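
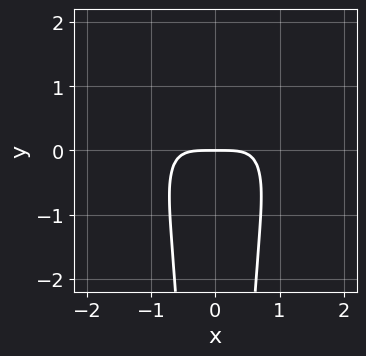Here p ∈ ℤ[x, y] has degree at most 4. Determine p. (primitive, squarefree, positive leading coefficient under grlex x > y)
2*x^4 + 2*x^2*y^2 - 3*x^2*y + 3*y

(a) The degree is 4 — the shape is more complex than any degree-3 curve.
(b) Symmetries: the x ↦ −x reflection is a symmetry, so x appears only in even powers.
(c) Reading off the gridlines: one y-axis crossing is at y = 0; one x-axis crossing is at x = 0.
(d) The integer polynomial consistent with all of this is the stated p.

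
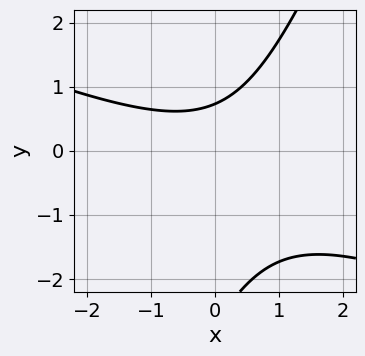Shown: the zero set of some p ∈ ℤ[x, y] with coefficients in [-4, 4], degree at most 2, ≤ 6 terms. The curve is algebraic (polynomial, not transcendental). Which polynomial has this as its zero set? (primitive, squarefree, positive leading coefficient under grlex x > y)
(a) deg p = 2.
(b) From the axis intercepts and sections: no x-intercept at any integer in the box.
(c) Fitting integer coefficients to these (and the overall shape) gives p.

x^2 + 2*x*y - y^2 - 2*y + 2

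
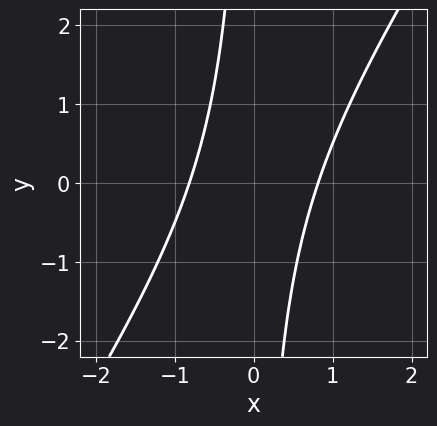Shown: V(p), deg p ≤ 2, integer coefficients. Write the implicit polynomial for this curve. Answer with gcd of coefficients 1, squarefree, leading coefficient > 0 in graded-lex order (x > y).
1. Degree: a generic line meets the curve in up to 2 points, so deg p = 2.
2. From the visible intercepts: no y-intercept at any integer in the box.
3. Together with the visible shape, these determine p as stated.

3*x^2 - 2*x*y - 2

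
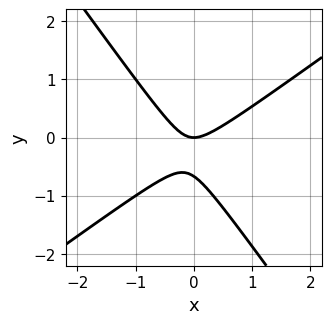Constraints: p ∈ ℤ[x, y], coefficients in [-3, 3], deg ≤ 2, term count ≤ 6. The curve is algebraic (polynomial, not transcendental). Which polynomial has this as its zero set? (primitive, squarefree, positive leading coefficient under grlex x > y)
First, degree: a generic line meets the curve in up to 2 points, so deg p = 2.
Next, checking where it meets the axes: it meets the y-axis at y = 0 (among the integer gridlines); one x-axis crossing is at x = 0.
Finally, together with the visible shape, these determine p as stated.

3*x^2 - 2*x*y - 3*y^2 - 2*y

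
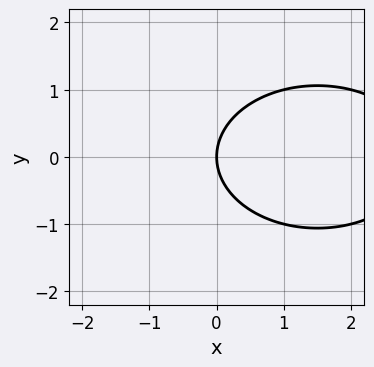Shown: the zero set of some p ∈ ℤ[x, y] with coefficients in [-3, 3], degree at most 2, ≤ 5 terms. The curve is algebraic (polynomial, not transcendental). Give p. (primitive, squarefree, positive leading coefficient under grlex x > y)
x^2 + 2*y^2 - 3*x

Degree: a generic line meets the curve in up to 2 points, so deg p = 2.
Symmetries: the y ↦ −y reflection is a symmetry, so y appears only in even powers.
From the axis intercepts and sections: it meets the x-axis at x = 0 (among the integer gridlines); one y-axis crossing is at y = 0.
The integer polynomial consistent with all of this is the stated p.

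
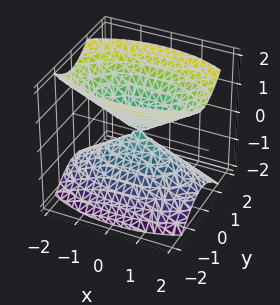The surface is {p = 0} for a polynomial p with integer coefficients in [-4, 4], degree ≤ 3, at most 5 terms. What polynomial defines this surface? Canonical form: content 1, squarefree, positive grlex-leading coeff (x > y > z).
First, the picture has 2 separate pieces. They look like related sheets of one shape, so recover p as a whole.
Then, the degree is 2 — a double cone through the origin; a quadric.
Then, symmetries: the x ↦ −x reflection is a symmetry, so x appears only in even powers; mirror symmetry y ↦ −y ⇒ only even powers of y; mirror symmetry z ↦ −z ⇒ only even powers of z.
Then, against the integer gridlines: it meets the z-axis at z = 0 (among the integer gridlines); it crosses the y-axis at the gridline y = 0.
Finally, the integer polynomial consistent with all of this is the stated p.

x^2 + 3*y^2 - 2*z^2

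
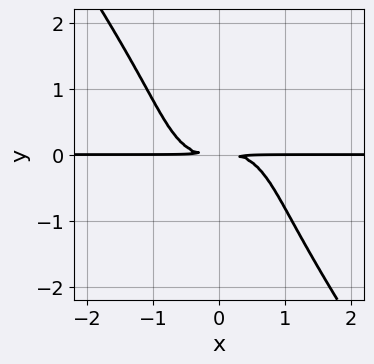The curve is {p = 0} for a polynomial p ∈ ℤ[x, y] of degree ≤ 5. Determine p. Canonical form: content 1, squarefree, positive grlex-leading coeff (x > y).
(a) deg p = 4.
(b) From the axis intercepts and sections: the visible x-axis segment lies entirely on the curve.
(c) Putting this together gives p.

3*x^3*y + y^4 + 3*y^2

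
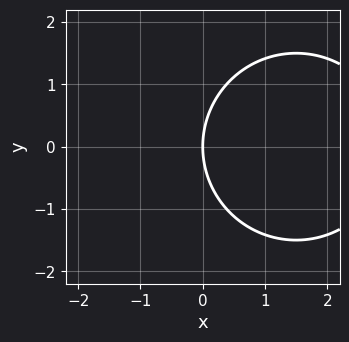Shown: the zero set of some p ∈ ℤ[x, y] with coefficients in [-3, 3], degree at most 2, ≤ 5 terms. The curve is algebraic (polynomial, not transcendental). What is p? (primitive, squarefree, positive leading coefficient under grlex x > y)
x^2 + y^2 - 3*x

1. Degree: a generic line meets the curve in up to 2 points, so deg p = 2.
2. Symmetries: it's symmetric under y → −y, forcing even powers of y.
3. Checking where it meets the axes: it meets the x-axis at x = 0 (among the integer gridlines); it meets the y-axis at y = 0 (among the integer gridlines).
4. Fitting integer coefficients to these (and the overall shape) gives p.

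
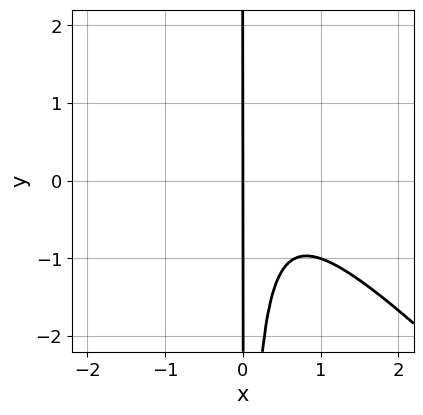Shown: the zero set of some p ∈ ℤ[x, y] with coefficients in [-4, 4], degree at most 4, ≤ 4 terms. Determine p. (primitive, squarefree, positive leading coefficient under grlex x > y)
1. Degree: no degree-2 curve has this shape, so deg p = 3.
2. Reading off the gridlines: every point of the y-axis in the box is on the curve; it meets the x-axis at x = 0 (among the integer gridlines).
3. Fitting integer coefficients to these (and the overall shape) gives p.

3*x^3 + 3*x^2*y - 2*x^2 + 2*x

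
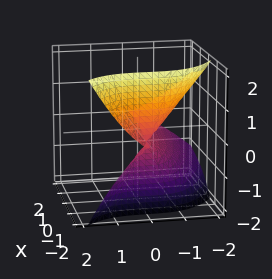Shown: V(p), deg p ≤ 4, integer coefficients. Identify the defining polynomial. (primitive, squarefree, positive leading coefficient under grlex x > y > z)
2*x*z^2 + y^3 + 3*z^2

Degree: the shape is more complex than any degree-2 surface, so deg p = 3.
Against the integer gridlines: the visible x-axis segment lies entirely on the surface; it meets the y-axis at y = 0 (among the integer gridlines).
Matching integer coefficients to the picture gives p.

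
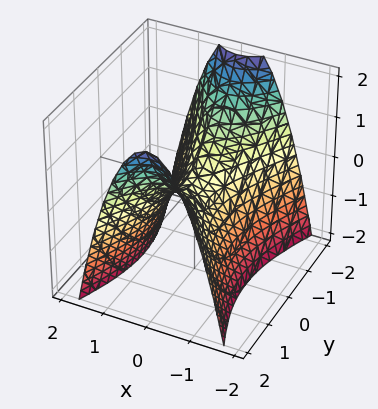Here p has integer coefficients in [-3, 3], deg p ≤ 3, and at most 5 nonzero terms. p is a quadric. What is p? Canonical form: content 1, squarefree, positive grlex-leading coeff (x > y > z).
3*x^2 - y^2 + 2*z

The degree is 2 — a hyperbolic paraboloid; a quadric.
Symmetries: mirror symmetry y ↦ −y ⇒ only even powers of y; it's symmetric under x → −x, forcing even powers of x.
From the axis intercepts and sections: it crosses the z-axis at the gridline z = 0; it meets the x-axis at x = 0 (among the integer gridlines); one y-axis crossing is at y = 0.
Assembling these constraints gives the stated polynomial.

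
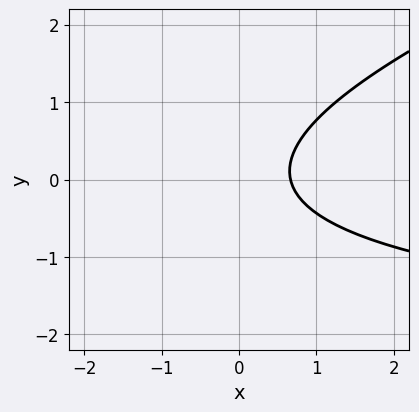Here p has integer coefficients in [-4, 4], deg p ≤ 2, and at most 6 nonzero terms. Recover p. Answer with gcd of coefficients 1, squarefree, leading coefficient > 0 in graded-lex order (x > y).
x*y - 3*y^2 + 3*x - 2

First, degree: no degree-1 curve has this shape, so deg p = 2.
Next, against the integer gridlines: the curve avoids every integer y-axis point in the box.
Finally, assembling these constraints gives the stated polynomial.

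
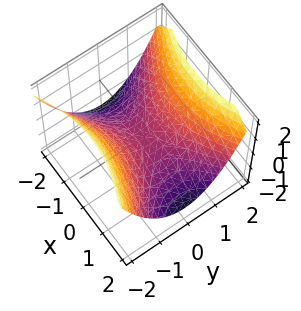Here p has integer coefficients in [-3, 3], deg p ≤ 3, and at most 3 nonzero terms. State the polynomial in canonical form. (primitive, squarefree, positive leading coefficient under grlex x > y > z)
First, degree: a saddle surface; a quadric, so deg p = 2.
Next, symmetries: it's symmetric under x → −x, forcing even powers of x; mirror symmetry y ↦ −y ⇒ only even powers of y.
Next, checking where it meets the axes: it crosses the z-axis at the gridline z = 0; it meets the y-axis at y = 0 (among the integer gridlines); it crosses the x-axis at the gridline x = 0.
Finally, assembling these constraints gives the stated polynomial.

x^2 - 2*y^2 + 3*z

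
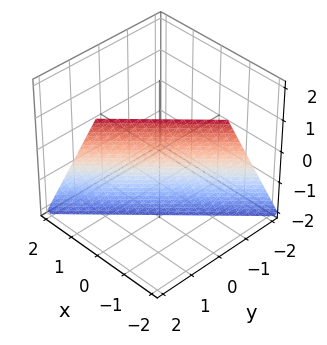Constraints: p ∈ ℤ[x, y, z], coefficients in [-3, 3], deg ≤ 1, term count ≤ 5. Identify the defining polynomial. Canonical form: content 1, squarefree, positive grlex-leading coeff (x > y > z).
2*x - 2*y + z + 2

(a) The degree is 1 — the surface is flat (a plane).
(b) Checking where it meets the axes: one z-axis crossing is at z = -2; it crosses the y-axis at the gridline y = 1.
(c) Matching integer coefficients to the picture gives p. Check: (-1, 0, 0) on the x-axis lies on the surface, and p(-1, 0, 0) = 0. ✓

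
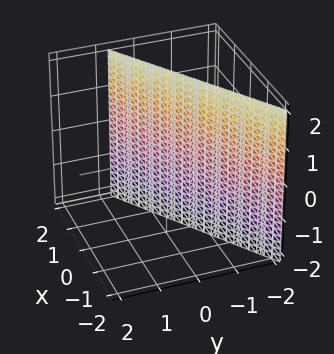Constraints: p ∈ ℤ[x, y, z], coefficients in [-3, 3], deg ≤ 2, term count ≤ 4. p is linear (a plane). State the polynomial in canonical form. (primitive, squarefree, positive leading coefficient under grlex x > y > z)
2*x - 3*y - 2

(a) The degree is 1 — every cross-section is a straight line — this is a plane.
(b) Against the integer gridlines: no z-intercept at any integer in the box; one x-axis crossing is at x = 1.
(c) Matching integer coefficients to the picture gives p.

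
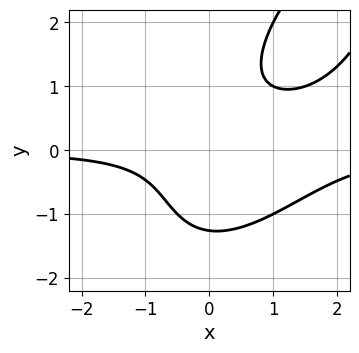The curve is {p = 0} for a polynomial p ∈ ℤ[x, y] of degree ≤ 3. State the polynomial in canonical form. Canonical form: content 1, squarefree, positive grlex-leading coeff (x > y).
2*x^2*y - 2*x*y^2 + y^3 - 3*x*y + 2

First, the degree is 3 — no degree-2 curve has this shape.
Next, from the visible intercepts: no x-intercept at any integer in the box.
Finally, together with the visible shape, these determine p as stated.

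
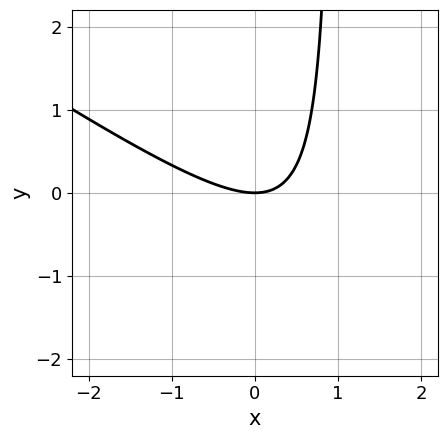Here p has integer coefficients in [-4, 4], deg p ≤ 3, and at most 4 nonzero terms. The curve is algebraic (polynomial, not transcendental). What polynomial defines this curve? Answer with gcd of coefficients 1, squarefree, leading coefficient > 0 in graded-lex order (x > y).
2*x^2 + 3*x*y - 3*y

First, deg p = 2. No degree-1 curve has this shape.
Then, from the axis intercepts and sections: it crosses the y-axis at the gridline y = 0; one x-axis crossing is at x = 0.
Finally, solving for integer coefficients yields p as stated.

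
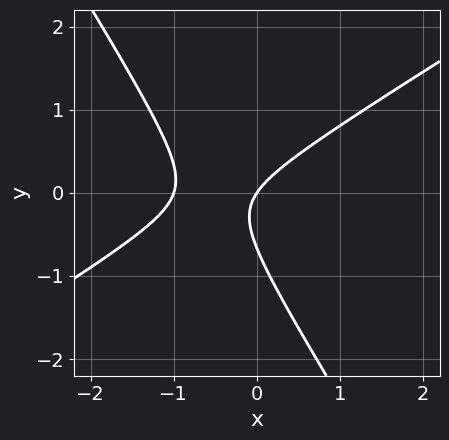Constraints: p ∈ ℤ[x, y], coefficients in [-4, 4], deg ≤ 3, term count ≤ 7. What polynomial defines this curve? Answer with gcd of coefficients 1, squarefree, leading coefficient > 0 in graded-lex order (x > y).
deg p = 2.
Against the integer gridlines: it crosses the y-axis at the gridline y = 0; the x-axis gridline crossings are at x ∈ {-1, 0}.
Putting this together gives p.

3*x^2 - 3*x*y - 3*y^2 + 3*x - 2*y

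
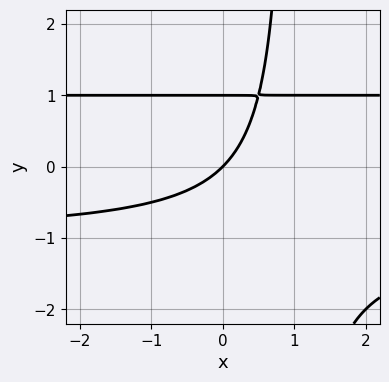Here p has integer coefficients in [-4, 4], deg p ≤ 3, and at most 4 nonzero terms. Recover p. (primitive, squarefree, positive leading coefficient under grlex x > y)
x*y^2 - y^2 - x + y

1. deg p = 3.
2. Reading off the gridlines: it crosses the x-axis at the gridline x = 0; among the integer gridlines, it crosses the y-axis at y ∈ {0, 1}.
3. Fitting integer coefficients to these (and the overall shape) gives p.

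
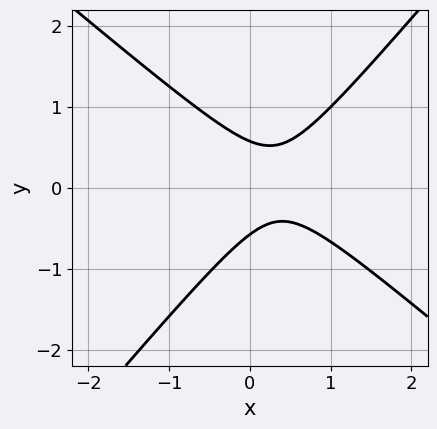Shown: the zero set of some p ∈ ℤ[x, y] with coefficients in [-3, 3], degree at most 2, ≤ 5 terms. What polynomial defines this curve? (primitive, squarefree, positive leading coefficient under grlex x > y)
3*x^2 + x*y - 3*y^2 - 2*x + 1

The degree is 2 — a generic line meets the curve in up to 2 points.
Checking where it meets the axes: no x-intercept at any integer in the box.
Putting this together gives p.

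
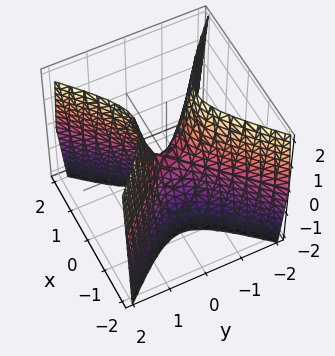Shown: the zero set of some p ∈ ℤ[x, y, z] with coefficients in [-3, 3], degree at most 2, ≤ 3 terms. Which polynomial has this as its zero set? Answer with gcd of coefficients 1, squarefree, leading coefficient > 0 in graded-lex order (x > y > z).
3*x^2 - 3*y^2 + z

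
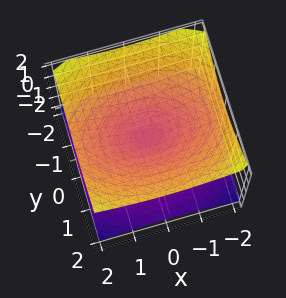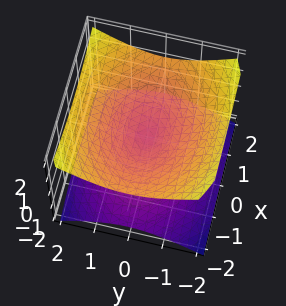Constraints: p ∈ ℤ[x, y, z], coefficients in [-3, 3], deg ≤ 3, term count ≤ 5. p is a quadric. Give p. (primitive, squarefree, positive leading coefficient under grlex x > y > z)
x^2 + 2*y^2 - 3*z^2

First, the degree is 2 — a double cone through the origin; a quadric.
Next, symmetries: it's symmetric under z → −z, forcing even powers of z; it's symmetric under y → −y, forcing even powers of y; the x ↦ −x reflection is a symmetry, so x appears only in even powers.
Then, from the visible intercepts: it meets the y-axis at y = 0 (among the integer gridlines); one z-axis crossing is at z = 0; it meets the x-axis at x = 0 (among the integer gridlines).
Finally, the integer polynomial consistent with all of this is the stated p.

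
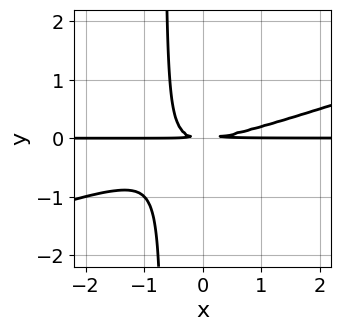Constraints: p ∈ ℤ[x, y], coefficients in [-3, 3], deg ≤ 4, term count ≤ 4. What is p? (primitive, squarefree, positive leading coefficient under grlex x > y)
x^2*y - 3*x*y^2 - 2*y^2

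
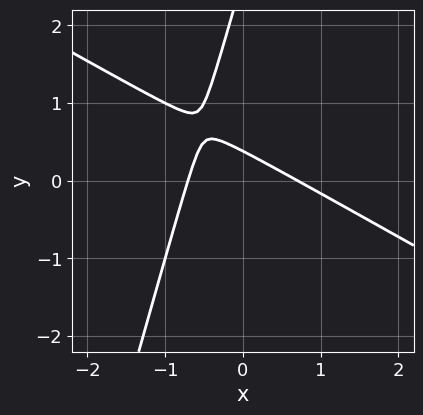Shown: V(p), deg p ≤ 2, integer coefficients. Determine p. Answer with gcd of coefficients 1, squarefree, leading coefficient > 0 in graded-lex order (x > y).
(a) Degree: the shape is more complex than any degree-1 curve, so deg p = 2.
(b) The integer polynomial consistent with all of this is the stated p.

2*x^2 + 3*x*y - y^2 + 3*y - 1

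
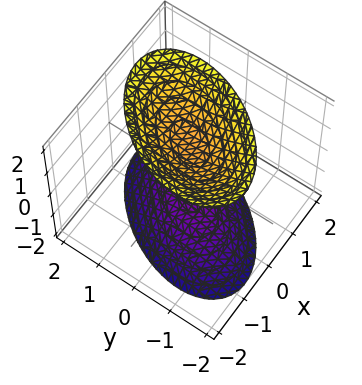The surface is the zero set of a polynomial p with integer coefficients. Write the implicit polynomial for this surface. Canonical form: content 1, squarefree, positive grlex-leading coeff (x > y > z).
3*x^2 - 2*x*y + 2*y^2 - 2*z^2 + 3

First, there are 2 components.
Then, the degree is 2 — a generic line meets the surface in up to 2 points.
Then, against the integer gridlines: no y-intercept at any integer in the box; the surface avoids every integer x-axis point in the box.
Finally, the integer polynomial consistent with all of this is the stated p.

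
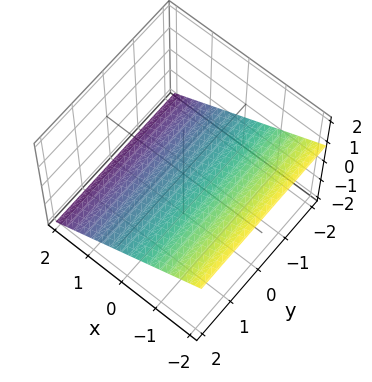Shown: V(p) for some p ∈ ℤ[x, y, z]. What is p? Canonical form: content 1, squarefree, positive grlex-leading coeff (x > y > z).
2*x + 3*z + 2

(a) Degree: every cross-section is a straight line — this is a plane, so deg p = 1.
(b) From the axis intercepts and sections: it crosses the x-axis at the gridline x = -1; it misses every integer gridline on the y-axis.
(c) Assembling these constraints gives the stated polynomial.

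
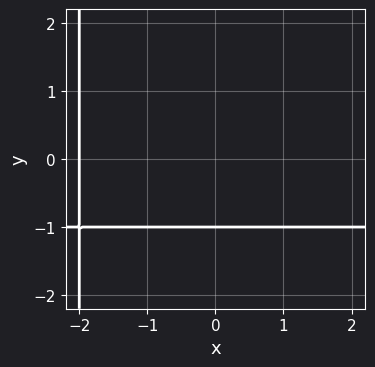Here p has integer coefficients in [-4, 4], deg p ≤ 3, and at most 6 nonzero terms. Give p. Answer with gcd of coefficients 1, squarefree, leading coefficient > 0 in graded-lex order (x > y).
x*y + x + 2*y + 2

deg p = 2. No degree-1 curve has this shape.
Checking where it meets the axes: it crosses the y-axis at the gridline y = -1; it crosses the x-axis at the gridline x = -2.
Putting this together gives p.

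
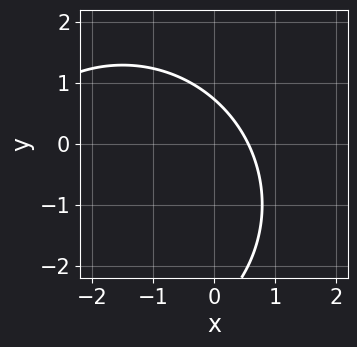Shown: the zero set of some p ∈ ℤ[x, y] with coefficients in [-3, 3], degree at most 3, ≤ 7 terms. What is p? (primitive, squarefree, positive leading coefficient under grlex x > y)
Degree: no degree-1 curve has this shape, so deg p = 2.
Matching integer coefficients to the picture gives p.

x^2 + y^2 + 3*x + 2*y - 2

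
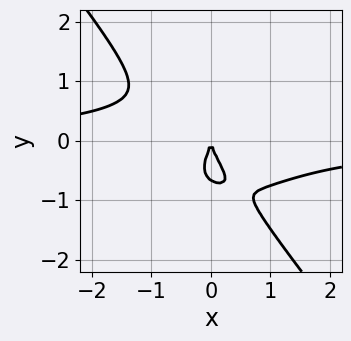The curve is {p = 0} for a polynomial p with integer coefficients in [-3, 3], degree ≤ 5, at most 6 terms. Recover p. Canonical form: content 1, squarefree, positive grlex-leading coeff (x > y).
The degree is 4 — a generic line meets the curve in up to 4 points.
Against the integer gridlines: one y-axis crossing is at y = 0; one x-axis crossing is at x = 0.
The integer polynomial consistent with all of this is the stated p.

3*x^3*y + 2*x*y^3 + 3*y^4 + 2*y^3 + 3*x^2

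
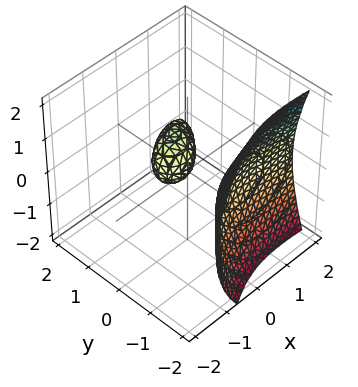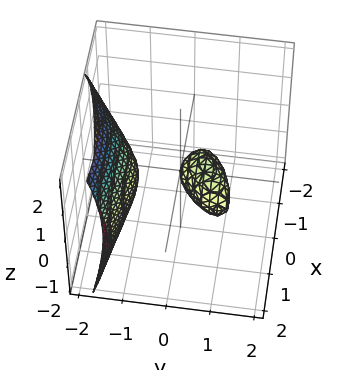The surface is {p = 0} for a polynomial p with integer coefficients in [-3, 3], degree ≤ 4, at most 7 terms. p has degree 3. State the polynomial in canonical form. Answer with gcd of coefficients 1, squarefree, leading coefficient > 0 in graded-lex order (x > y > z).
(a) There are 2 components. They look like related sheets of one shape, so recover p as a whole.
(b) The degree is 3 — no degree-2 surface has this shape.
(c) Checking where it meets the axes: it crosses the z-axis at the gridline z = 0; it meets the x-axis at x = 0 (among the integer gridlines); among the integer gridlines, it crosses the y-axis at y ∈ {-1, 0, 1}.
(d) Assembling these constraints gives the stated polynomial.

x*y^2 - y^3 - x^2 - z^2 + y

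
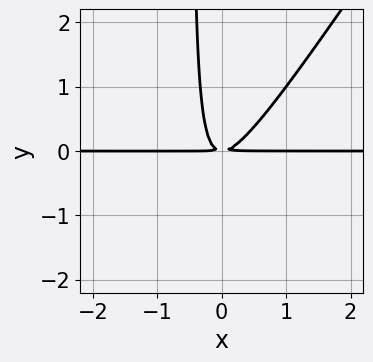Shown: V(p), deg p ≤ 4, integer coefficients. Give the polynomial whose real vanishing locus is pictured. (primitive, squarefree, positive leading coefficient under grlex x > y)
Degree: a generic line meets the curve in up to 3 points, so deg p = 3.
Against the integer gridlines: the visible x-axis segment lies entirely on the curve.
Putting this together gives p.

3*x^2*y - 2*x*y^2 - y^2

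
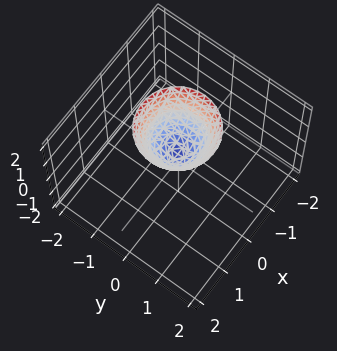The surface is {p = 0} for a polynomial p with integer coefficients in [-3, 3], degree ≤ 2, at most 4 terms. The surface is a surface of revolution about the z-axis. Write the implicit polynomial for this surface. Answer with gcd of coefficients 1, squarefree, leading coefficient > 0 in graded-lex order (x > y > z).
First, the degree is 2 — a generic line meets the surface in up to 2 points.
Then, symmetries: the surface is invariant under rotation about z: p = q(x² + y², z).
Then, observable constraints: no x-intercept at any integer in the box; no y-intercept at any integer in the box.
Finally, assembling these constraints gives the stated polynomial.

3*x^2 + 3*y^2 - 2*z + 1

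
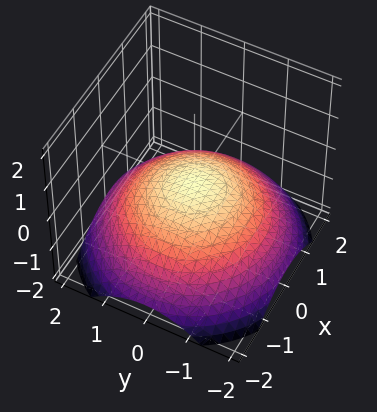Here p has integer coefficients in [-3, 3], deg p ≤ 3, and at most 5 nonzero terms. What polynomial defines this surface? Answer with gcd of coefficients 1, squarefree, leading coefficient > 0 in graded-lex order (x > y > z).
First, degree: a paraboloid; a quadric, so deg p = 2.
Then, by symmetry, the z-axis is an axis of rotation, so x and y enter only as x² + y².
Next, from the visible intercepts: it crosses the y-axis at the gridline y = 0; one z-axis crossing is at z = 0; a circular section at z = -1 has radius between 1 and 2.
Finally, matching integer coefficients to the picture gives p.

x^2 + y^2 + 3*z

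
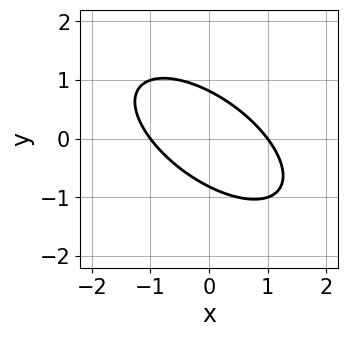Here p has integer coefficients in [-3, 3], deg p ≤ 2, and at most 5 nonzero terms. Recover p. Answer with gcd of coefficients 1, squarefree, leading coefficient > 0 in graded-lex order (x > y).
2*x^2 + 3*x*y + 3*y^2 - 2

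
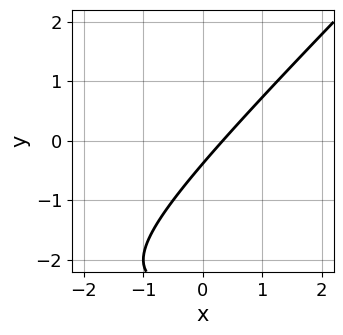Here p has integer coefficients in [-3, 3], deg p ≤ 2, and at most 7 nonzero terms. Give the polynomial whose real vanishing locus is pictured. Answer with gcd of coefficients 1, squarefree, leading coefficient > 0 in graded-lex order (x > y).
x*y - y^2 + 3*x - 3*y - 1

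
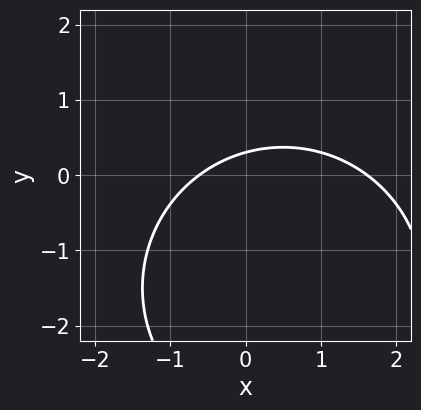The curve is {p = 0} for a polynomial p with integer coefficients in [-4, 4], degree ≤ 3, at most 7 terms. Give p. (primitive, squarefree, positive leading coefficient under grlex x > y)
x^2 + y^2 - x + 3*y - 1

First, the degree is 2 — the shape is more complex than any degree-1 curve.
Finally, the integer polynomial consistent with all of this is the stated p.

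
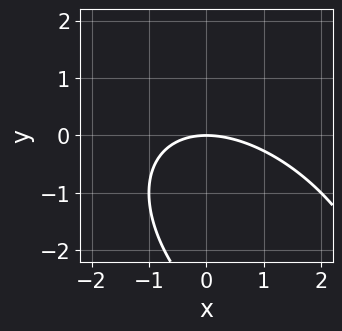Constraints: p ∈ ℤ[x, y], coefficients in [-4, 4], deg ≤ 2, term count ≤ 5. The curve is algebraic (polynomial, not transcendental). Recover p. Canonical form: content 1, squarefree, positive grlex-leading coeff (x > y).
x^2 + x*y + y^2 + 3*y

1. Degree: no degree-1 curve has this shape, so deg p = 2.
2. Against the integer gridlines: it meets the x-axis at x = 0 (among the integer gridlines); it crosses the y-axis at the gridline y = 0.
3. Together with the visible shape, these determine p as stated.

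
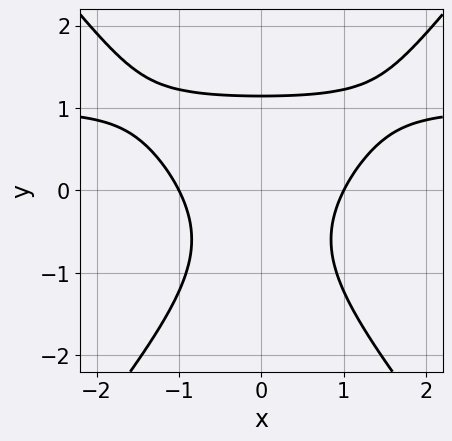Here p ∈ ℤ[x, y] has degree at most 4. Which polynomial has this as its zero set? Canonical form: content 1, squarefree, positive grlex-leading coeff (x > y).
3*x^2*y - 2*y^3 - 3*x^2 + 3

1. deg p = 3. The shape is more complex than any degree-2 curve.
2. Symmetries: mirror symmetry x ↦ −x ⇒ only even powers of x.
3. Observable constraints: among the integer gridlines, it crosses the x-axis at x ∈ {-1, 1}.
4. These observations pin down the coefficients.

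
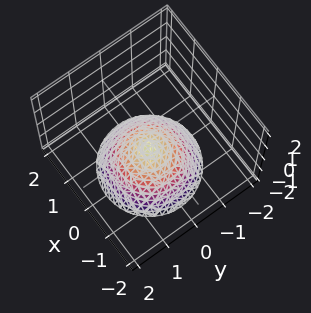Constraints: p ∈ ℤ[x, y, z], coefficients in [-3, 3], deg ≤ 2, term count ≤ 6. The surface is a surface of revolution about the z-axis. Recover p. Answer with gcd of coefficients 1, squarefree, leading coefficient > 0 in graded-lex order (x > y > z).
First, deg p = 2. No degree-1 surface has this shape.
Next, symmetries: rotational symmetry about the z-axis ⇒ p depends on x, y only through x² + y².
Next, observable constraints: a circular section at z = -1 has radius between 0 and 1; it misses every integer gridline on the y-axis.
Finally, the integer polynomial consistent with all of this is the stated p.

2*x^2 + 2*y^2 + 3*z + 2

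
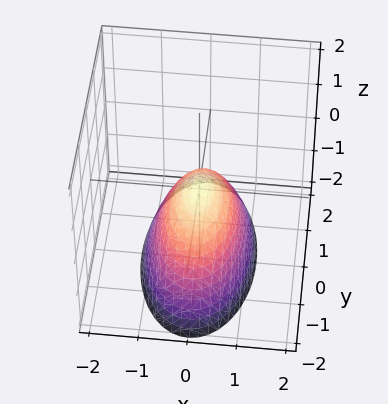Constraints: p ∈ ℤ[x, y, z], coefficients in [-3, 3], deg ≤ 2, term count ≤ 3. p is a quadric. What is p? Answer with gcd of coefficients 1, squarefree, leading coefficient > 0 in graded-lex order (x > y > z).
3*x^2 + y^2 + 2*z

1. deg p = 2. A paraboloid; a quadric.
2. Symmetries: it's symmetric under y → −y, forcing even powers of y; mirror symmetry x ↦ −x ⇒ only even powers of x.
3. Against the integer gridlines: one x-axis crossing is at x = 0; it crosses the z-axis at the gridline z = 0; it crosses the y-axis at the gridline y = 0.
4. Putting this together gives p.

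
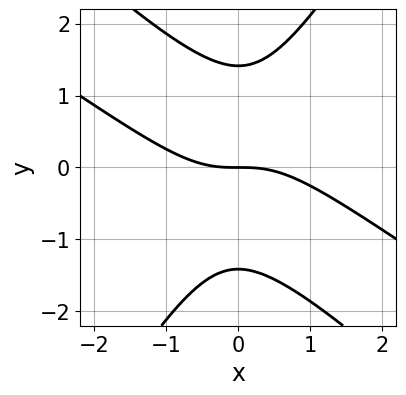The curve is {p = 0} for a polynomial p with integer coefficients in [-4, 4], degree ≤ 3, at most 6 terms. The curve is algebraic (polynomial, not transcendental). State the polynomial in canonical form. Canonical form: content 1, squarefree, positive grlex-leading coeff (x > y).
x^3 + 2*x^2*y - y^3 + 2*y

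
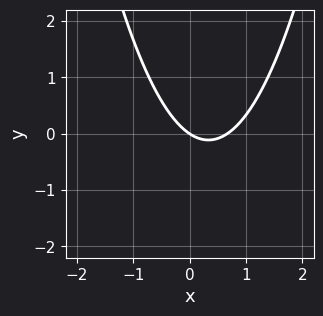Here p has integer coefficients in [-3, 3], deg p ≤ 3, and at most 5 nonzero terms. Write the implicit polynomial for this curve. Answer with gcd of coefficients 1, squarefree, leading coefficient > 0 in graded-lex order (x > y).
1. deg p = 2. The shape is more complex than any degree-1 curve.
2. Reading off the gridlines: it crosses the x-axis at the gridline x = 0; one y-axis crossing is at y = 0.
3. These observations pin down the coefficients.

3*x^2 - 2*x - 3*y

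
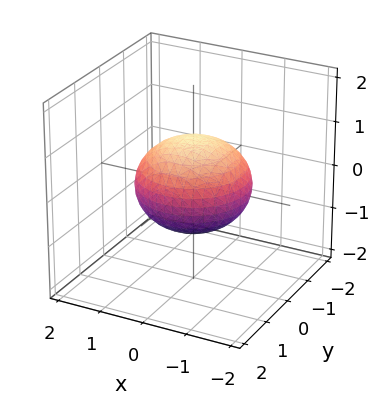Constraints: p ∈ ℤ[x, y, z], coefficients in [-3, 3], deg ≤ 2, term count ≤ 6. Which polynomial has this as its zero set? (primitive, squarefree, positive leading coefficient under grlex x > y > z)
The degree is 2 — a closed, bounded, convex surface; a quadric.
By symmetry, the surface is invariant under rotation about z: p = q(x² + y², z); mirror symmetry z ↦ −z ⇒ only even powers of z.
Against the integer gridlines: a circular section at z = 0 has radius between 1 and 2; among the integer gridlines, it crosses the z-axis at z ∈ {-1, 1}.
Assembling these constraints gives the stated polynomial.

2*x^2 + 2*y^2 + 3*z^2 - 3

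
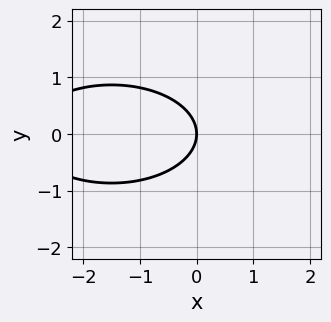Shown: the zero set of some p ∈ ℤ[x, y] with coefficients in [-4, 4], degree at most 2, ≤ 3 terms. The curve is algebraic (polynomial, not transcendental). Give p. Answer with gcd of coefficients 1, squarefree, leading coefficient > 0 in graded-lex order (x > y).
1. Degree: a generic line meets the curve in up to 2 points, so deg p = 2.
2. Symmetries: mirror symmetry y ↦ −y ⇒ only even powers of y.
3. From the visible intercepts: it crosses the y-axis at the gridline y = 0; one x-axis crossing is at x = 0.
4. These observations pin down the coefficients.

x^2 + 3*y^2 + 3*x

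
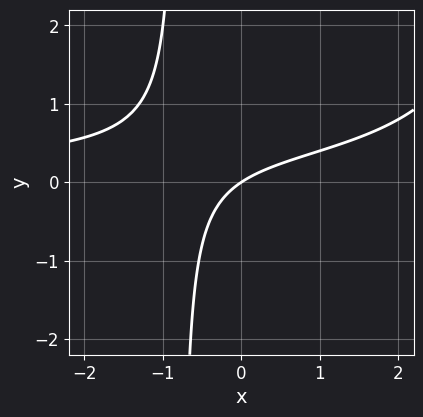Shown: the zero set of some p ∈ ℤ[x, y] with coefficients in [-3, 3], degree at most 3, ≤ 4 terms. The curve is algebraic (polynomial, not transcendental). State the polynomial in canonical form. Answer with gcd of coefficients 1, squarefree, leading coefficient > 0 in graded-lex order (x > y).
x^2*y - 3*x*y + 2*x - 3*y

(a) Degree: no degree-2 curve has this shape, so deg p = 3.
(b) Against the integer gridlines: one x-axis crossing is at x = 0; it crosses the y-axis at the gridline y = 0.
(c) Assembling these constraints gives the stated polynomial.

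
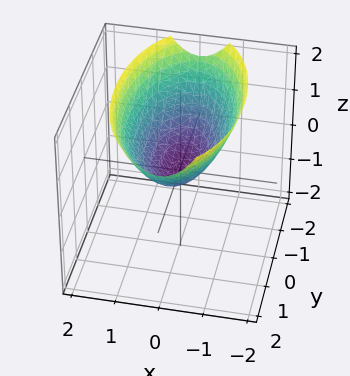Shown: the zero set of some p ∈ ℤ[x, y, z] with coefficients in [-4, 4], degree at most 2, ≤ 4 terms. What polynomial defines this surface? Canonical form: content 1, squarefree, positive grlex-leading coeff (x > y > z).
3*x^2 + y^2 - 3*z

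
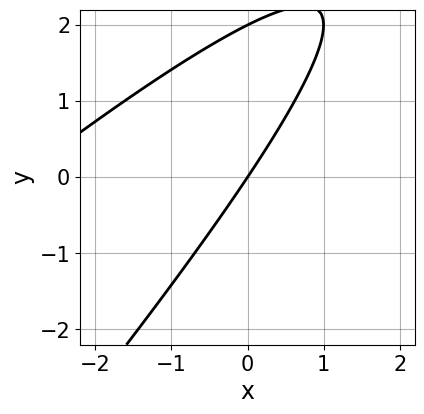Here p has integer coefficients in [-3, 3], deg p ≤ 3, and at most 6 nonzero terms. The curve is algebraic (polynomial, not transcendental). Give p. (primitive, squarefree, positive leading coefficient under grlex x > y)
x^2 - 2*x*y + y^2 + 3*x - 2*y

(a) The degree is 2 — no degree-1 curve has this shape.
(b) Against the integer gridlines: the y-axis gridline crossings are at y ∈ {0, 2}; it meets the x-axis at x = 0 (among the integer gridlines).
(c) The integer polynomial consistent with all of this is the stated p.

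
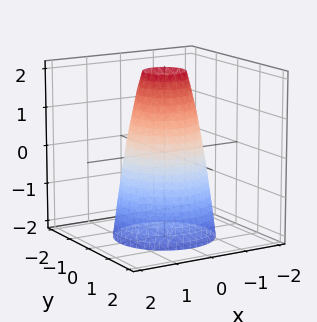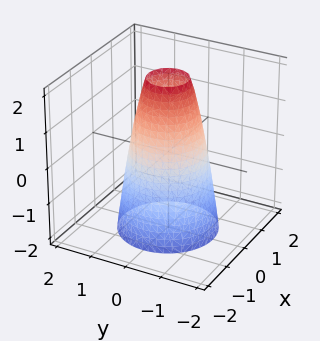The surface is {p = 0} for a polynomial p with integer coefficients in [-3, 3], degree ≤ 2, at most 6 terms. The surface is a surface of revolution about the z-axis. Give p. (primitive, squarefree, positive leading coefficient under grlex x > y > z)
First, deg p = 2. The shape is more complex than any degree-1 surface.
Then, by symmetry, every cross-section ⟂ z is a circle, so x, y appear only via x² + y².
Next, reading off the gridlines: the x-axis gridline crossings are at x ∈ {-1, 1}; among the integer gridlines, it crosses the y-axis at y ∈ {-1, 1}; it misses every integer gridline on the z-axis; a circular section at z = -2 has radius between 1 and 2.
Finally, solving for integer coefficients yields p as stated.

3*x^2 + 3*y^2 + z - 3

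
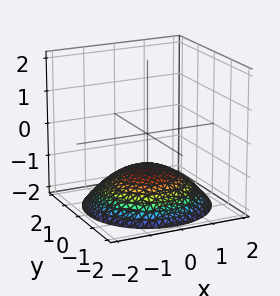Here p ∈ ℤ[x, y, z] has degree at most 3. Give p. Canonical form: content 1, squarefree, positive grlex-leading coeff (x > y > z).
1. deg p = 2. The shape is more complex than any degree-1 surface.
2. By symmetry, every cross-section ⟂ z is a circle, so x, y appear only via x² + y².
3. From the visible intercepts: a circular section at z = -2 has radius between 1 and 2; it meets the z-axis at z = -1 (among the integer gridlines).
4. Assembling these constraints gives the stated polynomial.

x^2 + y^2 + 3*z + 3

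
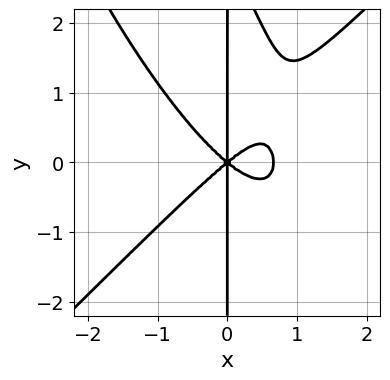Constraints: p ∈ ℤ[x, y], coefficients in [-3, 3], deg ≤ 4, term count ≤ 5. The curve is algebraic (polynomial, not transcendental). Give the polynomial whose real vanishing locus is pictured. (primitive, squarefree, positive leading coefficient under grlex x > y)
3*x^4 - 2*x^2*y^2 - x*y^3 - 2*x^3 + 3*x*y^2

(a) Degree: the shape is more complex than any degree-3 curve, so deg p = 4.
(b) Observable constraints: the visible y-axis segment lies entirely on the curve; one x-axis crossing is at x = 0.
(c) The integer polynomial consistent with all of this is the stated p.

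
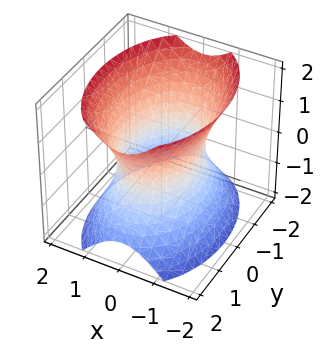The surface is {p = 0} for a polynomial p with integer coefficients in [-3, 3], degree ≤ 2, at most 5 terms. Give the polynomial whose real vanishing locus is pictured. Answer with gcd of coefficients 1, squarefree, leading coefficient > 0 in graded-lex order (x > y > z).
deg p = 2. One connected sheet with a waist; a quadric.
Symmetries: the z ↦ −z reflection is a symmetry, so z appears only in even powers; mirror symmetry y ↦ −y ⇒ only even powers of y; the x ↦ −x reflection is a symmetry, so x appears only in even powers.
Observable constraints: the surface avoids every integer z-axis point in the box; among the integer gridlines, it crosses the x-axis at x ∈ {-1, 1}.
These observations pin down the coefficients.

2*x^2 + y^2 - z^2 - 2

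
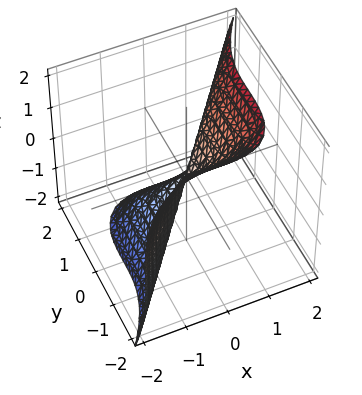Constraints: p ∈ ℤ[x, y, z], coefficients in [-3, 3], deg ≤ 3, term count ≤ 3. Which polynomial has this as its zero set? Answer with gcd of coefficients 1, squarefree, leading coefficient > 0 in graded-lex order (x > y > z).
3*x^3 - 2*y^3 - z^3

(a) deg p = 3. A generic line meets the surface in up to 3 points.
(b) From the visible intercepts: one y-axis crossing is at y = 0; it meets the z-axis at z = 0 (among the integer gridlines); it crosses the x-axis at the gridline x = 0.
(c) Together with the visible shape, these determine p as stated.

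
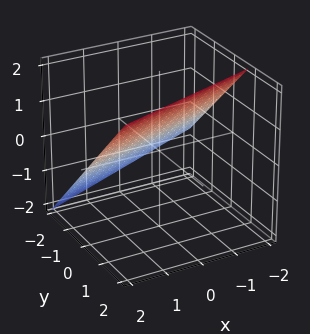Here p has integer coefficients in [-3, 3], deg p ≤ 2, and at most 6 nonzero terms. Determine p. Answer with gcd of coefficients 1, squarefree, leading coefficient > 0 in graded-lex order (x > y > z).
x - 3*y + 3*z - 2

deg p = 1. The surface is flat (a plane).
Observable constraints: it crosses the x-axis at the gridline x = 2.
Together with the visible shape, these determine p as stated.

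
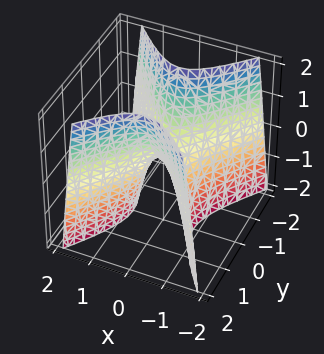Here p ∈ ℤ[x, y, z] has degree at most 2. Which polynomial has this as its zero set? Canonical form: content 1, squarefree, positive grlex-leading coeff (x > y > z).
1. Degree: a saddle surface; a quadric, so deg p = 2.
2. Symmetries: mirror symmetry y ↦ −y ⇒ only even powers of y; the x ↦ −x reflection is a symmetry, so x appears only in even powers.
3. Reading off the gridlines: it meets the x-axis at x = 0 (among the integer gridlines); it meets the z-axis at z = 0 (among the integer gridlines).
4. Putting this together gives p.

3*x^2 - 2*y^2 + z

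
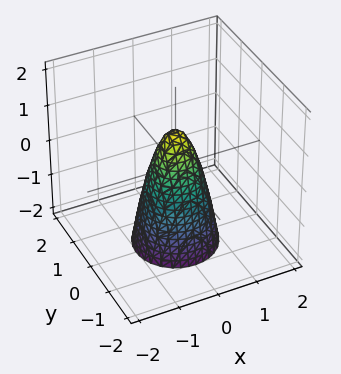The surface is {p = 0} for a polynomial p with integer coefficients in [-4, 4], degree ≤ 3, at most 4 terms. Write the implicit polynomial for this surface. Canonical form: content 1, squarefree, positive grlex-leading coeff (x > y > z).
3*x^2 + 3*y^2 + z - 1

(a) The degree is 2 — a generic line meets the surface in up to 2 points.
(b) Symmetries: rotational symmetry about the z-axis ⇒ p depends on x, y only through x² + y².
(c) Reading off the gridlines: a circular section at z = -1 has radius between 0 and 1; one z-axis crossing is at z = 1.
(d) Matching integer coefficients to the picture gives p.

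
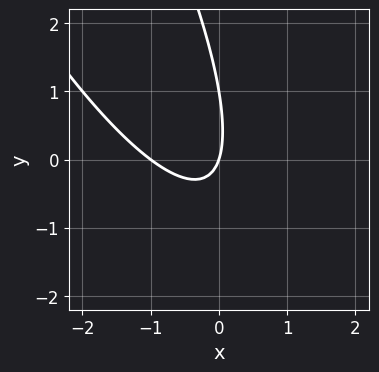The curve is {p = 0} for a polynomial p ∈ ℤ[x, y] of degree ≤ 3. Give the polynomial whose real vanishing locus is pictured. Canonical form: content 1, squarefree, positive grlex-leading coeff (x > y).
The degree is 2 — a generic line meets the curve in up to 2 points.
Observable constraints: among the integer gridlines, it crosses the x-axis at x ∈ {-1, 0}; among the integer gridlines, it crosses the y-axis at y ∈ {0, 1}.
Assembling these constraints gives the stated polynomial.

3*x^2 + 3*x*y + y^2 + 3*x - y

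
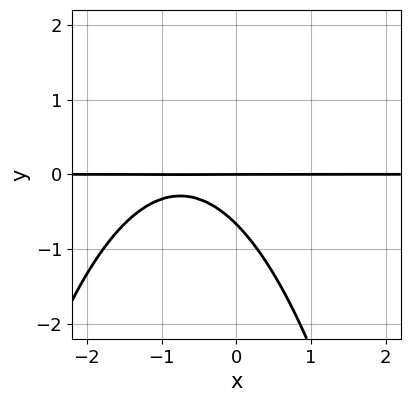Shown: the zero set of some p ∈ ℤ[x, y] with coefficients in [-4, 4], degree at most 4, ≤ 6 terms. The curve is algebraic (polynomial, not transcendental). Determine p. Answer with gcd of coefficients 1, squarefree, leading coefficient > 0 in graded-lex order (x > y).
2*x^2*y + 3*x*y + 3*y^2 + 2*y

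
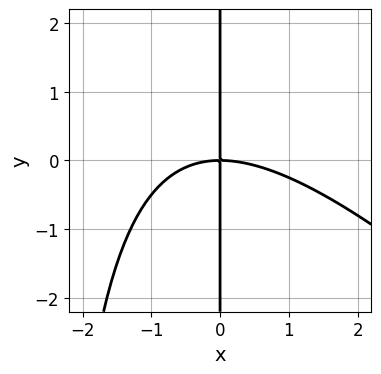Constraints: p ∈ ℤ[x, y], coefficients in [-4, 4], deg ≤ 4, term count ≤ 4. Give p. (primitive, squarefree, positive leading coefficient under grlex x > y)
x^3 + x^2*y + 3*x*y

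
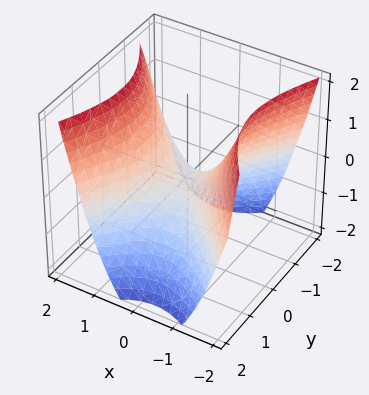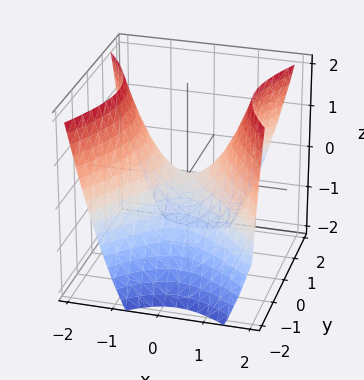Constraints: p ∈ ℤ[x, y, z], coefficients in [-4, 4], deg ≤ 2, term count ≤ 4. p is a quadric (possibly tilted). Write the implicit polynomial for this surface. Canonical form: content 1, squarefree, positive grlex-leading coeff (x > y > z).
3*x^2 + x*y - 2*y^2 - 3*z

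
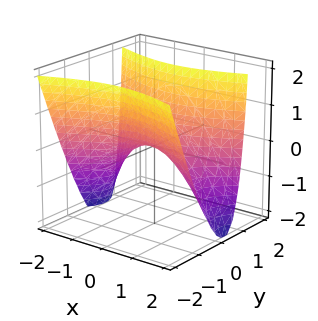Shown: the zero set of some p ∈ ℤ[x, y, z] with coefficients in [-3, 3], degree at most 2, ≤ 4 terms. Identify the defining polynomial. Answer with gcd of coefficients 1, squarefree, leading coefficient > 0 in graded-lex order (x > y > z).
1. Degree: no degree-1 surface has this shape, so deg p = 2.
2. Observable constraints: it meets the y-axis at y = 0 (among the integer gridlines); it crosses the x-axis at the gridline x = 0; it crosses the z-axis at the gridline z = 0.
3. Matching integer coefficients to the picture gives p.

x^2 - 3*y^2 - y*z + 2*z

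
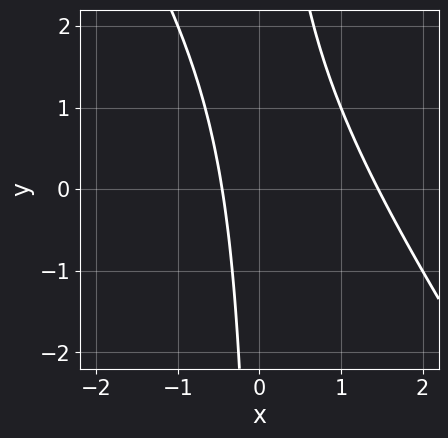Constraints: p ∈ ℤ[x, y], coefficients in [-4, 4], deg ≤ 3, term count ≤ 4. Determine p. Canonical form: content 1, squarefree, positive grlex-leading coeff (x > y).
(a) deg p = 2. The shape is more complex than any degree-1 curve.
(b) Observable constraints: no y-intercept at any integer in the box.
(c) Together with the visible shape, these determine p as stated.

3*x^2 + 2*x*y - 3*x - 2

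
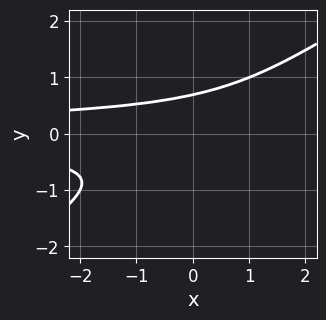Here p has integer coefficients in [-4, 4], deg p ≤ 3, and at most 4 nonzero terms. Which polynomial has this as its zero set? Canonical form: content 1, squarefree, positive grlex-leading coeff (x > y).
(a) deg p = 3. The shape is more complex than any degree-2 curve.
(b) From the visible intercepts: no x-intercept at any integer in the box.
(c) Fitting integer coefficients to these (and the overall shape) gives p.

2*x*y^2 - 3*y^3 + 1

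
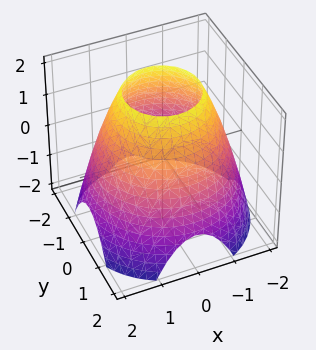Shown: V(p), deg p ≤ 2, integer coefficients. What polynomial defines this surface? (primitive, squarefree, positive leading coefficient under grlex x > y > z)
x^2 + y^2 + z - 3

(a) Degree: a generic line meets the surface in up to 2 points, so deg p = 2.
(b) Symmetries: every cross-section ⟂ z is a circle, so x, y appear only via x² + y².
(c) From the visible intercepts: the surface avoids every integer z-axis point in the box; a circular section at z = 0 has radius between 1 and 2.
(d) Fitting integer coefficients to these (and the overall shape) gives p.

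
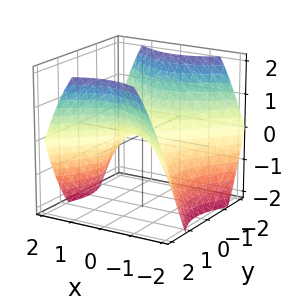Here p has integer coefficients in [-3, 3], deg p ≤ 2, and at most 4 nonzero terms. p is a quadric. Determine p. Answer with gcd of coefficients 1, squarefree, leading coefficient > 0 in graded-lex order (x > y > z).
(a) Degree: a saddle surface; a quadric, so deg p = 2.
(b) Symmetries: mirror symmetry x ↦ −x ⇒ only even powers of x; the y ↦ −y reflection is a symmetry, so y appears only in even powers.
(c) From the visible intercepts: it meets the z-axis at z = 0 (among the integer gridlines); it crosses the x-axis at the gridline x = 0; it meets the y-axis at y = 0 (among the integer gridlines).
(d) The integer polynomial consistent with all of this is the stated p.

2*x^2 - 2*y^2 + 3*z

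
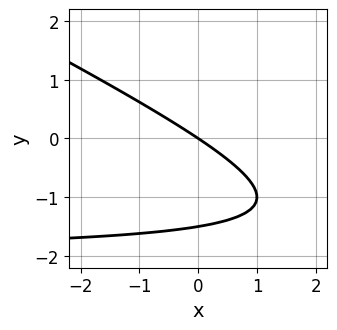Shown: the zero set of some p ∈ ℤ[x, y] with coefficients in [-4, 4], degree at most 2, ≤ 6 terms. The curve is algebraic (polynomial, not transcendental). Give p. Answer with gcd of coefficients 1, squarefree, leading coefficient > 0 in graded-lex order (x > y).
First, the degree is 2 — no degree-1 curve has this shape.
Then, from the visible intercepts: it crosses the x-axis at the gridline x = 0; it crosses the y-axis at the gridline y = 0.
Finally, the integer polynomial consistent with all of this is the stated p.

x*y + 2*y^2 + 2*x + 3*y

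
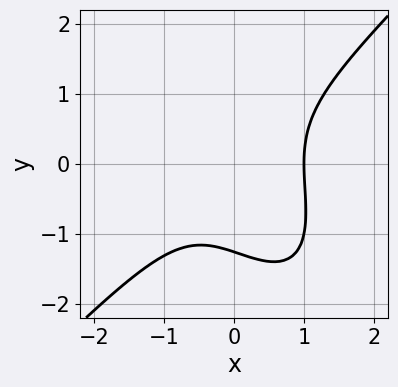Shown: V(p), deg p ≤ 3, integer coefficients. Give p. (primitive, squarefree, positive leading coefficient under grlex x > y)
First, deg p = 3.
Then, from the axis intercepts and sections: it crosses the x-axis at the gridline x = 1.
Finally, these observations pin down the coefficients.

2*x^3 - x*y^2 - y^3 - 2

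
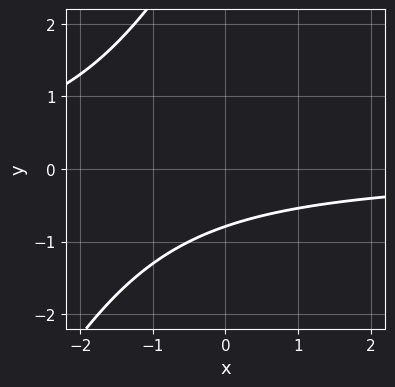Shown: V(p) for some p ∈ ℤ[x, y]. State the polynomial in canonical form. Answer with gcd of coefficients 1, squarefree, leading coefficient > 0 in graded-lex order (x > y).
1. The degree is 2 — the shape is more complex than any degree-1 curve.
2. Checking where it meets the axes: no x-intercept at any integer in the box.
3. The integer polynomial consistent with all of this is the stated p.

2*x*y - y^2 + 3*y + 3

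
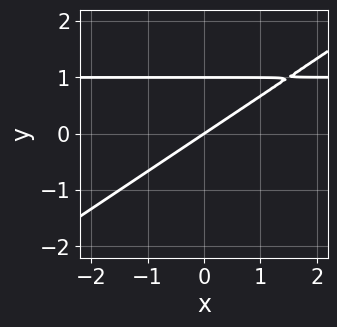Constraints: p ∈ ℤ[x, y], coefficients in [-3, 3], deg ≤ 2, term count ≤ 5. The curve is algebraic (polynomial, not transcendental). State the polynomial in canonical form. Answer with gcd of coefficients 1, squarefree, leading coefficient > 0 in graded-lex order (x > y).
2*x*y - 3*y^2 - 2*x + 3*y

First, the degree is 2 — no degree-1 curve has this shape.
Then, from the axis intercepts and sections: the y-axis gridline crossings are at y ∈ {0, 1}; it crosses the x-axis at the gridline x = 0.
Finally, matching integer coefficients to the picture gives p.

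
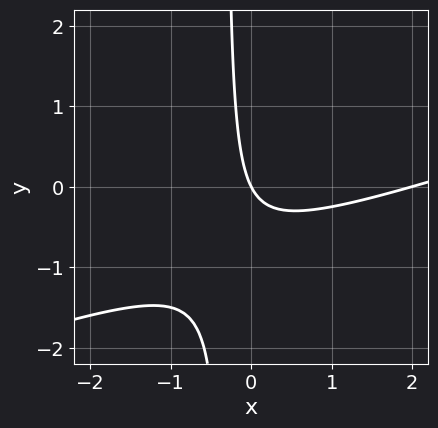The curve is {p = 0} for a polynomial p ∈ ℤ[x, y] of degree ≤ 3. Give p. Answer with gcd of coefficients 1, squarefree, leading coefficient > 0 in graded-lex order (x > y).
Degree: a generic line meets the curve in up to 2 points, so deg p = 2.
From the axis intercepts and sections: among the integer gridlines, it crosses the x-axis at x ∈ {0, 2}; it meets the y-axis at y = 0 (among the integer gridlines).
Assembling these constraints gives the stated polynomial.

x^2 - 3*x*y - 2*x - y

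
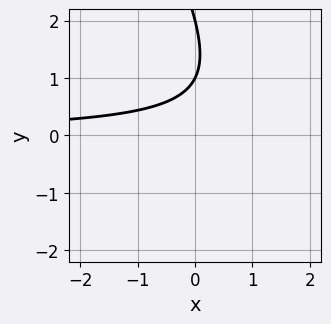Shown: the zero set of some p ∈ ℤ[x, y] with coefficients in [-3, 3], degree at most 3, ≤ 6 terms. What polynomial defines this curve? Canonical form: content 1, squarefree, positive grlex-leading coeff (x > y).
First, degree: a generic line meets the curve in up to 2 points, so deg p = 2.
Next, observable constraints: the y-axis gridline crossings are at y ∈ {1, 2}; the curve avoids every integer x-axis point in the box.
Finally, assembling these constraints gives the stated polynomial.

2*x*y + y^2 - 3*y + 2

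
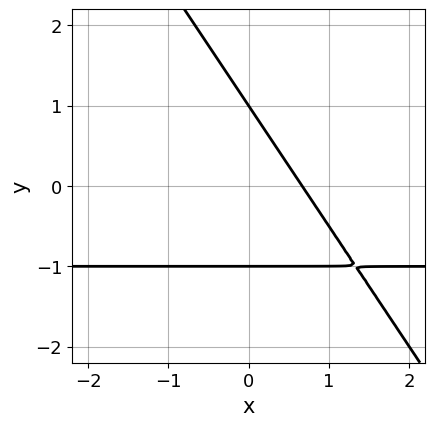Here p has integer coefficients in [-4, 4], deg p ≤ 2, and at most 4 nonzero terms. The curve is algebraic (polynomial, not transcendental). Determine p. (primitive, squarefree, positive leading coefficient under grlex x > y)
1. The degree is 2 — no degree-1 curve has this shape.
2. Against the integer gridlines: the y-axis gridline crossings are at y ∈ {-1, 1}.
3. Together with the visible shape, these determine p as stated.

3*x*y + 2*y^2 + 3*x - 2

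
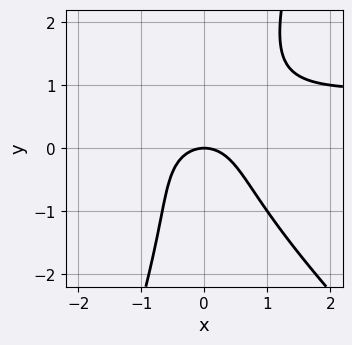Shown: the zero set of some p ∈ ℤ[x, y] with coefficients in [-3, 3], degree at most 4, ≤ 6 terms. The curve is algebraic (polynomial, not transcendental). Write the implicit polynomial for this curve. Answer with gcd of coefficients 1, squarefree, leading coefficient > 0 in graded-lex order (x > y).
(a) deg p = 3. The shape is more complex than any degree-2 curve.
(b) From the axis intercepts and sections: it meets the x-axis at x = 0 (among the integer gridlines); it crosses the y-axis at the gridline y = 0.
(c) These observations pin down the coefficients.

3*x^2*y + 2*x*y^2 - y^3 - 3*x^2 - 3*y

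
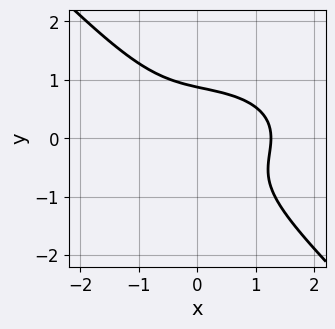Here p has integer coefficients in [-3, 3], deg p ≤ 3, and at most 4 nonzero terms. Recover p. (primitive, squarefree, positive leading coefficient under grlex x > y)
(a) deg p = 3. A generic line meets the curve in up to 3 points.
(b) Putting this together gives p.

x^3 + 2*x*y^2 + 3*y^3 - 2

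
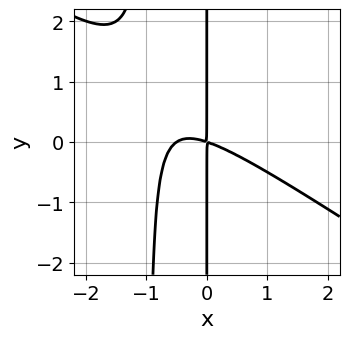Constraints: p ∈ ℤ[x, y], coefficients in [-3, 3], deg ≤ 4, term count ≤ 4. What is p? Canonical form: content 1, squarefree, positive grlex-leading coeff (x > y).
deg p = 3. No degree-2 curve has this shape.
Checking where it meets the axes: every point of the y-axis in the box is on the curve.
Together with the visible shape, these determine p as stated.

2*x^3 + 3*x^2*y + x^2 + 3*x*y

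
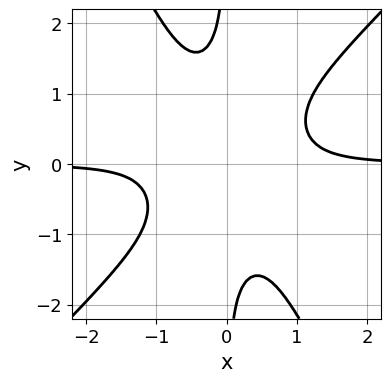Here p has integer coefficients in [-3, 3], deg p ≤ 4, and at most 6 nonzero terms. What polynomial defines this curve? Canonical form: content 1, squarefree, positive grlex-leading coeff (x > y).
2*x^3*y - x^2*y^2 - x*y^3 - 1

1. Degree: no degree-3 curve has this shape, so deg p = 4.
2. Checking where it meets the axes: it misses every integer gridline on the x-axis; no y-intercept at any integer in the box.
3. Putting this together gives p.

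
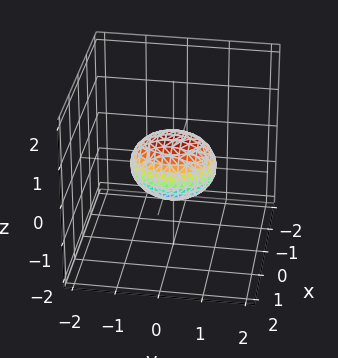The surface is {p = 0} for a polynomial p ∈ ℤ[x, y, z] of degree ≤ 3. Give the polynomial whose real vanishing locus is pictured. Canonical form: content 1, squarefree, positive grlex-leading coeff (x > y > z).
3*x^2 + 2*y^2 + 3*z^2 - 2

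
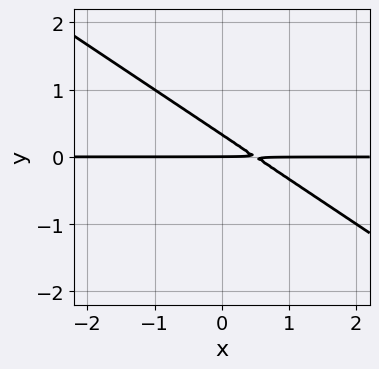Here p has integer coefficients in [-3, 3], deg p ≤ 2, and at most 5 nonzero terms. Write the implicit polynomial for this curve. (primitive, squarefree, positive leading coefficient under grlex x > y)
The degree is 2 — the shape is more complex than any degree-1 curve.
From the axis intercepts and sections: one y-axis crossing is at y = 0; every point of the x-axis in the box is on the curve.
Fitting integer coefficients to these (and the overall shape) gives p.

2*x*y + 3*y^2 - y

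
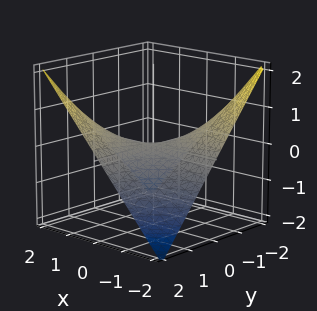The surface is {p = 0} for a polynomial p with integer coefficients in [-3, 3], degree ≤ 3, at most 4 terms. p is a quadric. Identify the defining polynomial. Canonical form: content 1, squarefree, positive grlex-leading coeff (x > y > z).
1. deg p = 2. A saddle surface; a quadric.
2. Against the integer gridlines: the visible x-axis segment lies entirely on the surface; it meets the z-axis at z = 0 (among the integer gridlines).
3. Matching integer coefficients to the picture gives p. Check: (0, 2, 0) on the y-axis lies on the surface, and p(0, 2, 0) = 0. ✓

x*y - 2*z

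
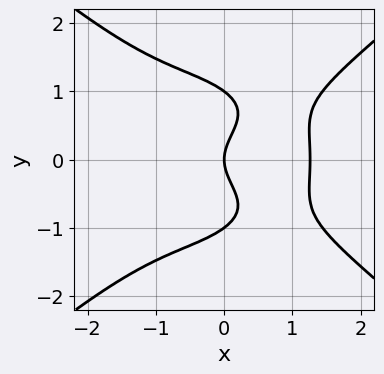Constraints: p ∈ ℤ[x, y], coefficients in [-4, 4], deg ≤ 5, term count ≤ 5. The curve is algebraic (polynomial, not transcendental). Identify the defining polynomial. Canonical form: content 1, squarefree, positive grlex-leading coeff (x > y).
x^4 - 2*y^4 - x*y^2 + 2*y^2 - 2*x

1. The degree is 4 — a generic line meets the curve in up to 4 points.
2. Symmetries: mirror symmetry y ↦ −y ⇒ only even powers of y.
3. Checking where it meets the axes: among the integer gridlines, it crosses the y-axis at y ∈ {-1, 0, 1}; it crosses the x-axis at the gridline x = 0.
4. Putting this together gives p.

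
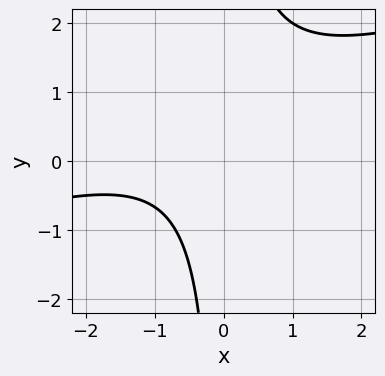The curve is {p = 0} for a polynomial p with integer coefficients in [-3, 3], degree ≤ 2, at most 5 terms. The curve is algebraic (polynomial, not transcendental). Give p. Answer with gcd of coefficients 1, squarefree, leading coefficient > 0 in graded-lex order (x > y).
x^2 - 3*x*y + 2*x + 3

1. The degree is 2 — a generic line meets the curve in up to 2 points.
2. Checking where it meets the axes: it misses every integer gridline on the y-axis; it misses every integer gridline on the x-axis.
3. Together with the visible shape, these determine p as stated.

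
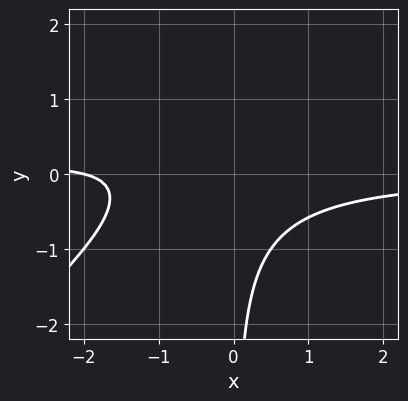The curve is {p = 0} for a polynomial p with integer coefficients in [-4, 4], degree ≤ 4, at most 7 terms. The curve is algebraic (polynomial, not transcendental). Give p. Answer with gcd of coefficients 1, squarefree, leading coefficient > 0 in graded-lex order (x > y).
First, deg p = 3. The shape is more complex than any degree-2 curve.
Next, observable constraints: the curve avoids every integer y-axis point in the box; it crosses the x-axis at the gridline x = -2.
Finally, together with the visible shape, these determine p as stated.

2*x^2*y - 2*x*y^2 + 2*x*y + x + 2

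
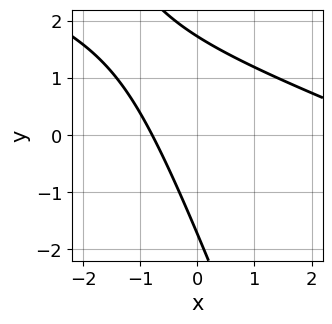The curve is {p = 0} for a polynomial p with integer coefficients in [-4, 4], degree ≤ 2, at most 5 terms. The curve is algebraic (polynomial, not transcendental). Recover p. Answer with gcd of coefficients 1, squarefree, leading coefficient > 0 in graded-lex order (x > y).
x^2 + 3*x*y + y^2 - 3*x - 3

(a) The degree is 2 — no degree-1 curve has this shape.
(b) Solving for integer coefficients yields p as stated.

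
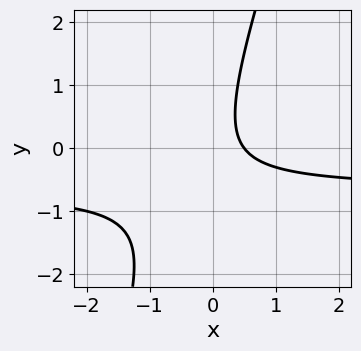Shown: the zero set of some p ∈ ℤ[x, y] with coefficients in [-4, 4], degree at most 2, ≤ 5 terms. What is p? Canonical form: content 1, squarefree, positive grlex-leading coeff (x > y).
3*x*y - y^2 + 2*x - 1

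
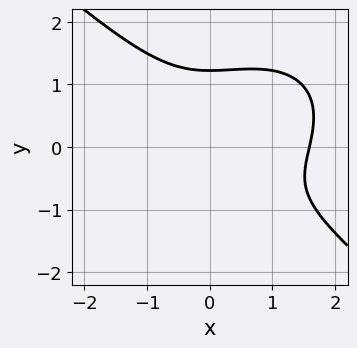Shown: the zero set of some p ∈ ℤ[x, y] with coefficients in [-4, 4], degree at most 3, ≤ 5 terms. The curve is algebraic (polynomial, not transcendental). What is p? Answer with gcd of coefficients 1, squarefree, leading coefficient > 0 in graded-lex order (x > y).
Degree: a generic line meets the curve in up to 3 points, so deg p = 3.
Putting this together gives p.

2*x^3 + 3*y^3 - 2*x^2 - 2*y - 3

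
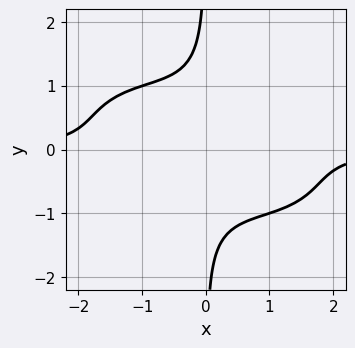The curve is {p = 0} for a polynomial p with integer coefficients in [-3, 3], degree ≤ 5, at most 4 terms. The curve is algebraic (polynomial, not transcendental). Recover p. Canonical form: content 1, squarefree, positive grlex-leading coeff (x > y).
x^3*y + 2*x^2*y^2 + 3*x*y^3 + 2

deg p = 4.
Against the integer gridlines: the curve avoids every integer y-axis point in the box; the curve avoids every integer x-axis point in the box.
Putting this together gives p.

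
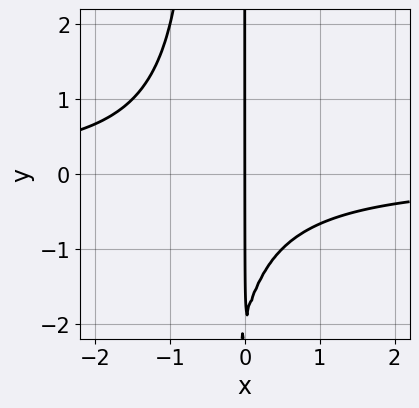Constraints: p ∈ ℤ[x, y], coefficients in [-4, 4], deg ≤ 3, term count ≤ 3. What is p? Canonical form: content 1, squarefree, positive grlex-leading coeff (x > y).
2*x^2*y + x*y + 2*x

deg p = 3. The shape is more complex than any degree-2 curve.
From the visible intercepts: every point of the y-axis in the box is on the curve; it crosses the x-axis at the gridline x = 0.
Together with the visible shape, these determine p as stated.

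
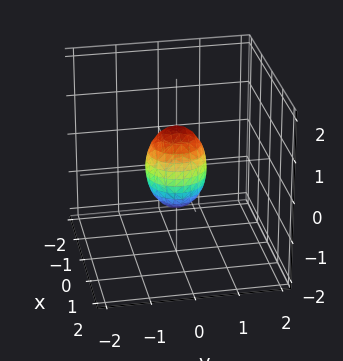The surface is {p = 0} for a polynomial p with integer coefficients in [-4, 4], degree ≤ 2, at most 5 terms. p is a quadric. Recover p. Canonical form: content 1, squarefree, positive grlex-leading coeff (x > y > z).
2*x^2 + 2*y^2 + z^2 - 1

(a) deg p = 2. A closed, bounded, convex surface; a quadric.
(b) Symmetries: the z ↦ −z reflection is a symmetry, so z appears only in even powers; the surface is invariant under rotation about z: p = q(x² + y², z).
(c) Observable constraints: among the integer gridlines, it crosses the z-axis at z ∈ {-1, 1}; a circular section at z = 0 has radius between 0 and 1.
(d) These observations pin down the coefficients.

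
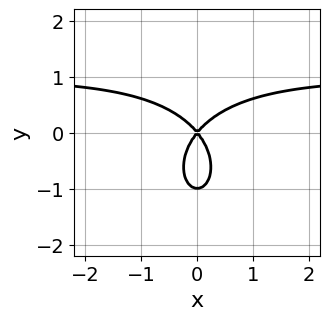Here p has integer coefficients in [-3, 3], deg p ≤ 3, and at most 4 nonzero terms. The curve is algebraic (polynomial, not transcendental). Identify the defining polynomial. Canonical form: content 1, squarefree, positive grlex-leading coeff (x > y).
1. The degree is 3 — no degree-2 curve has this shape.
2. Symmetries: the x ↦ −x reflection is a symmetry, so x appears only in even powers.
3. Checking where it meets the axes: one x-axis crossing is at x = 0; the y-axis gridline crossings are at y ∈ {-1, 0}.
4. The integer polynomial consistent with all of this is the stated p.

3*x^2*y + 2*y^3 - 3*x^2 + 2*y^2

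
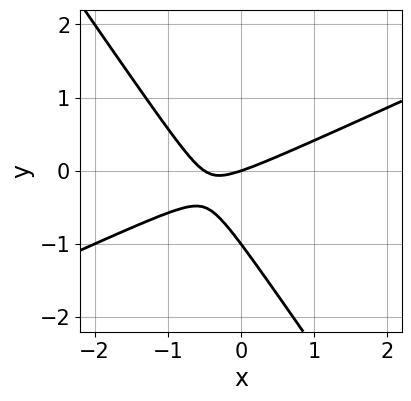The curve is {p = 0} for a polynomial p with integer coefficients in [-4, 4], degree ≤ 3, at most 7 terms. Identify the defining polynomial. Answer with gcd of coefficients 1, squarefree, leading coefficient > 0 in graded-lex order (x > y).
2*x^2 - 3*x*y - 3*y^2 + x - 3*y

First, deg p = 2.
Next, checking where it meets the axes: the y-axis gridline crossings are at y ∈ {-1, 0}; it crosses the x-axis at the gridline x = 0.
Finally, together with the visible shape, these determine p as stated.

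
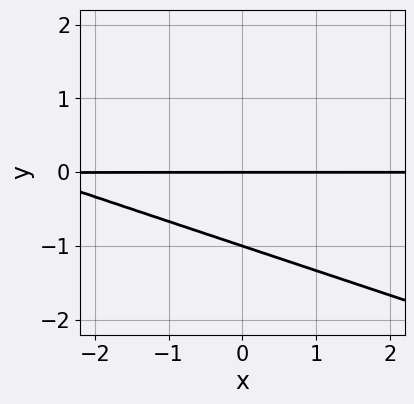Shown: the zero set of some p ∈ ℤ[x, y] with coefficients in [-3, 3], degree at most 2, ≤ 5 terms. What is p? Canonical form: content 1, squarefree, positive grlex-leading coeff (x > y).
(a) Degree: the shape is more complex than any degree-1 curve, so deg p = 2.
(b) From the visible intercepts: among the integer gridlines, it crosses the y-axis at y ∈ {-1, 0}; every point of the x-axis in the box is on the curve.
(c) Assembling these constraints gives the stated polynomial.

x*y + 3*y^2 + 3*y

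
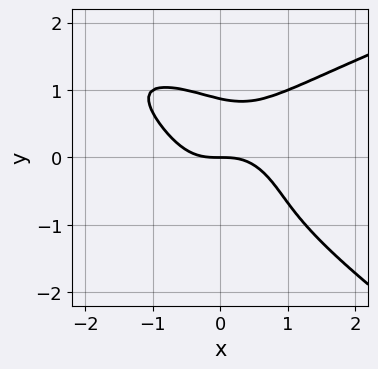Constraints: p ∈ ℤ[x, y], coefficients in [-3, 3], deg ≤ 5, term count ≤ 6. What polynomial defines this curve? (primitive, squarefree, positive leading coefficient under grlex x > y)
2*x*y^3 + 3*y^4 - 2*x^3 - x^2*y - 2*y

First, the degree is 4 — a generic line meets the curve in up to 4 points.
Then, checking where it meets the axes: it meets the x-axis at x = 0 (among the integer gridlines); it crosses the y-axis at the gridline y = 0.
Finally, fitting integer coefficients to these (and the overall shape) gives p.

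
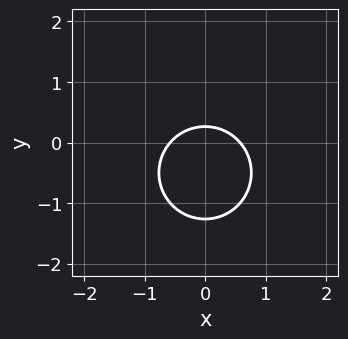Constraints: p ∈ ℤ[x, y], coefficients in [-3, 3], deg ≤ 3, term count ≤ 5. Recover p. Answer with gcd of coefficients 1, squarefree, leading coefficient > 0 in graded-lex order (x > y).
(a) The degree is 2 — no degree-1 curve has this shape.
(b) Symmetries: the x ↦ −x reflection is a symmetry, so x appears only in even powers.
(c) Fitting integer coefficients to these (and the overall shape) gives p.

3*x^2 + 3*y^2 + 3*y - 1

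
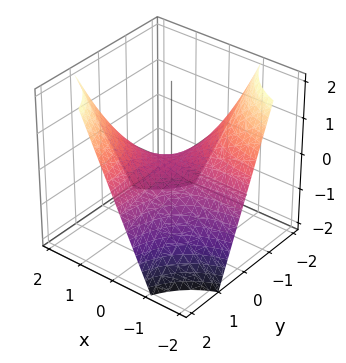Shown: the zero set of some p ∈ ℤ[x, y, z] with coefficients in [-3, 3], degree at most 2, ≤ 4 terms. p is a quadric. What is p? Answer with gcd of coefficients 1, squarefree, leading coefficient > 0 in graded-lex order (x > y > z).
x*y - z

deg p = 2. A saddle surface; a quadric.
Observable constraints: one z-axis crossing is at z = 0; the visible y-axis segment lies entirely on the surface; every point of the x-axis in the box is on the surface.
Putting this together gives p.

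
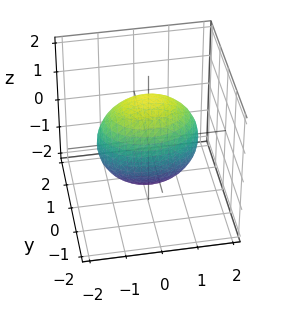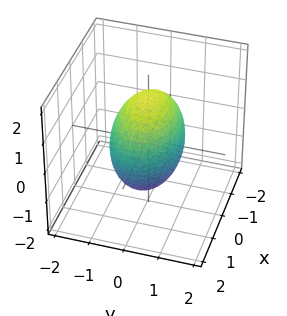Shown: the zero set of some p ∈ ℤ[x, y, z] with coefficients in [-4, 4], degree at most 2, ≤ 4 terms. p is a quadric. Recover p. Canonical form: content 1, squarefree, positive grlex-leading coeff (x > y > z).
x^2 + 2*y^2 + z^2 - 2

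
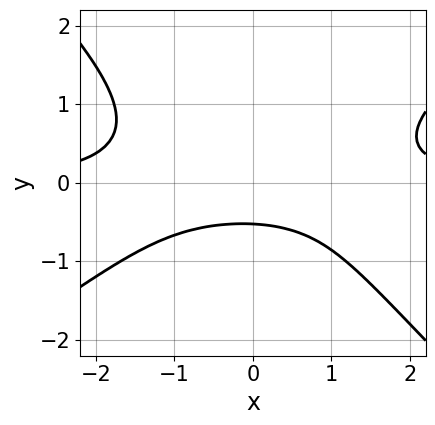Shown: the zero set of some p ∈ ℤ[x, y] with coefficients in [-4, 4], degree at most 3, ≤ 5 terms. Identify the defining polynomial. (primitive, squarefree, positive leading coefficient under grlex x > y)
(a) The degree is 3 — a generic line meets the curve in up to 3 points.
(b) Checking where it meets the axes: no x-intercept at any integer in the box.
(c) Solving for integer coefficients yields p as stated.

2*x^2*y - x*y^2 - 3*y^3 - 3*y - 2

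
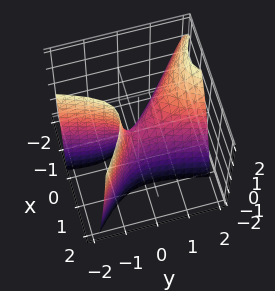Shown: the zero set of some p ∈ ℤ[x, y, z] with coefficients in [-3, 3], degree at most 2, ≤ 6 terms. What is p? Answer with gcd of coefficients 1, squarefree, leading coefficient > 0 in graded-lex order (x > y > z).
The degree is 2 — a generic line meets the surface in up to 2 points.
From the axis intercepts and sections: it crosses the x-axis at the gridline x = 0; it meets the z-axis at z = 0 (among the integer gridlines); it crosses the y-axis at the gridline y = 0.
Assembling these constraints gives the stated polynomial.

3*x^2 + 3*x*y - y^2 + y*z + z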